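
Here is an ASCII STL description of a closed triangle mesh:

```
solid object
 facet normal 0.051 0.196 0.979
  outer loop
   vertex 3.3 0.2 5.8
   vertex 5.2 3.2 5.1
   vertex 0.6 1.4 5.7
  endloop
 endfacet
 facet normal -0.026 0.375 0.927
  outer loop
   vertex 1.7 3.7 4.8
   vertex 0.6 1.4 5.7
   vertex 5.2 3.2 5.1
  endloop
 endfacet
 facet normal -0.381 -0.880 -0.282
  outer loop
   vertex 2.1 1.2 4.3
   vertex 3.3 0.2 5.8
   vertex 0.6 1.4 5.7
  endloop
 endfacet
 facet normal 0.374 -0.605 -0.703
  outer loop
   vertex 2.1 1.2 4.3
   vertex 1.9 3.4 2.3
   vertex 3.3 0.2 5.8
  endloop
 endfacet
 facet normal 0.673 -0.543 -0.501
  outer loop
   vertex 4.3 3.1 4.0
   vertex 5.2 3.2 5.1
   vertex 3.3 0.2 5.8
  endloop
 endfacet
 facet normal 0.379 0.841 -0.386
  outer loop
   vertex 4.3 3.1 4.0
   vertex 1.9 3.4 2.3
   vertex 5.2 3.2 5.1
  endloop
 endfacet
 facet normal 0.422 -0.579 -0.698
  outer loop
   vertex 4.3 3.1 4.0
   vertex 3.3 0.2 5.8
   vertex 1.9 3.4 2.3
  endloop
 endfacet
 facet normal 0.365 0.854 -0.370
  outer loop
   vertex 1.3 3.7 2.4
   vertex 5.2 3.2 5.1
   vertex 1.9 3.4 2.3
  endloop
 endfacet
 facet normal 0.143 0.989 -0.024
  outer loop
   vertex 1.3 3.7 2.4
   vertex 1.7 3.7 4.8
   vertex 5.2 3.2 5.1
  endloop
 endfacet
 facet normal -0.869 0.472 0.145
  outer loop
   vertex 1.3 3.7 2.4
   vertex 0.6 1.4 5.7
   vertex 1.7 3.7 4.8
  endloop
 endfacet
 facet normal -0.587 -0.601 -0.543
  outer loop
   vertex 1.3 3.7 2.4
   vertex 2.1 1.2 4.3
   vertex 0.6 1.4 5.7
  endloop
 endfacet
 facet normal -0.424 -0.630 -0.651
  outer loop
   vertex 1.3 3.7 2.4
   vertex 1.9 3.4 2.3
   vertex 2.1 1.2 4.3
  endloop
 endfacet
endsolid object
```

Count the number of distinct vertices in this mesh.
8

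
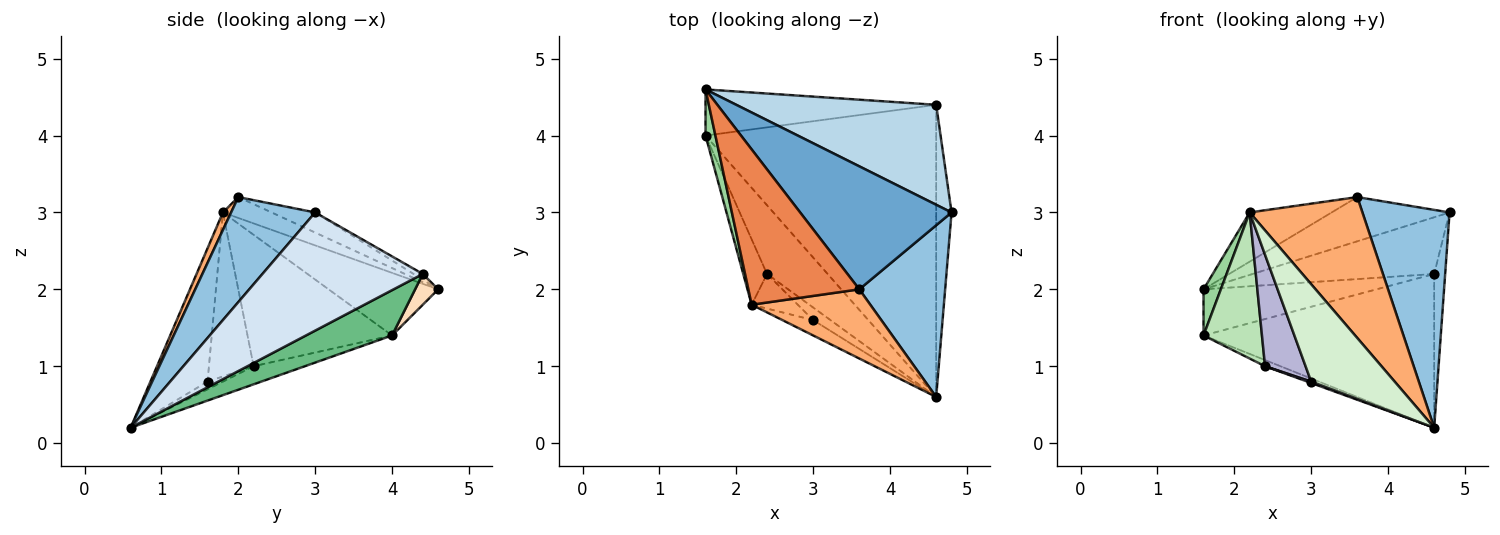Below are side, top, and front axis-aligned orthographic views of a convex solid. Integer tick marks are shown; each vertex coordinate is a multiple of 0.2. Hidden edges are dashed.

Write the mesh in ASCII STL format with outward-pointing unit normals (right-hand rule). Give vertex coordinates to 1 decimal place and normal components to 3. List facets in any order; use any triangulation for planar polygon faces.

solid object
 facet normal -0.124 0.336 0.934
  outer loop
   vertex 3.6 2.0 3.2
   vertex 4.8 3.0 3.0
   vertex 1.6 4.6 2.0
  endloop
 endfacet
 facet normal 0.604 -0.626 0.493
  outer loop
   vertex 3.6 2.0 3.2
   vertex 4.6 0.6 0.2
   vertex 4.8 3.0 3.0
  endloop
 endfacet
 facet normal -0.025 0.493 0.870
  outer loop
   vertex 4.6 4.4 2.2
   vertex 1.6 4.6 2.0
   vertex 4.8 3.0 3.0
  endloop
 endfacet
 facet normal 0.989 0.068 -0.129
  outer loop
   vertex 4.6 4.4 2.2
   vertex 4.8 3.0 3.0
   vertex 4.6 0.6 0.2
  endloop
 endfacet
 facet normal -0.177 0.297 0.938
  outer loop
   vertex 2.2 1.8 3.0
   vertex 3.6 2.0 3.2
   vertex 1.6 4.6 2.0
  endloop
 endfacet
 facet normal 0.065 -0.896 0.440
  outer loop
   vertex 2.2 1.8 3.0
   vertex 4.6 0.6 0.2
   vertex 3.6 2.0 3.2
  endloop
 endfacet
 facet normal -0.285 0.085 -0.955
  outer loop
   vertex 1.6 4.0 1.4
   vertex 4.6 0.6 0.2
   vertex 2.4 2.2 1.0
  endloop
 endfacet
 facet normal 0.094 0.704 -0.704
  outer loop
   vertex 1.6 4.0 1.4
   vertex 1.6 4.6 2.0
   vertex 4.6 4.4 2.2
  endloop
 endfacet
 facet normal 0.171 0.459 -0.872
  outer loop
   vertex 1.6 4.0 1.4
   vertex 4.6 4.4 2.2
   vertex 4.6 0.6 0.2
  endloop
 endfacet
 facet normal -0.976 -0.154 0.154
  outer loop
   vertex 1.6 4.0 1.4
   vertex 2.2 1.8 3.0
   vertex 1.6 4.6 2.0
  endloop
 endfacet
 facet normal -0.914 -0.370 -0.165
  outer loop
   vertex 1.6 4.0 1.4
   vertex 2.4 2.2 1.0
   vertex 2.2 1.8 3.0
  endloop
 endfacet
 facet normal -0.560 -0.818 -0.129
  outer loop
   vertex 3.0 1.6 0.8
   vertex 4.6 0.6 0.2
   vertex 2.2 1.8 3.0
  endloop
 endfacet
 facet normal -0.404 -0.101 -0.909
  outer loop
   vertex 3.0 1.6 0.8
   vertex 2.4 2.2 1.0
   vertex 4.6 0.6 0.2
  endloop
 endfacet
 facet normal -0.725 -0.657 -0.204
  outer loop
   vertex 3.0 1.6 0.8
   vertex 2.2 1.8 3.0
   vertex 2.4 2.2 1.0
  endloop
 endfacet
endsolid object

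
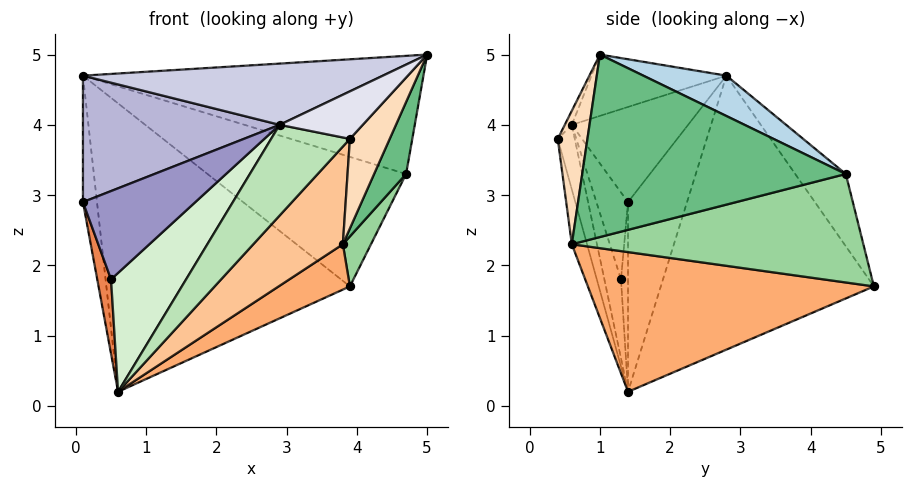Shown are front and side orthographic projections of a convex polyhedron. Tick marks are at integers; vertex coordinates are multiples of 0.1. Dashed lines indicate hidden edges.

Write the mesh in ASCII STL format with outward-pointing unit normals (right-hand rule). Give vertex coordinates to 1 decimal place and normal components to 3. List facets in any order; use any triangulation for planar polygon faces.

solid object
 facet normal -0.957 0.228 -0.177
  outer loop
   vertex 0.1 2.8 4.7
   vertex 0.6 1.4 0.2
   vertex 0.1 1.4 2.9
  endloop
 endfacet
 facet normal -0.629 0.719 -0.294
  outer loop
   vertex 0.1 2.8 4.7
   vertex 3.9 4.9 1.7
   vertex 0.6 1.4 0.2
  endloop
 endfacet
 facet normal 0.108 0.442 0.891
  outer loop
   vertex 4.7 4.5 3.3
   vertex 0.1 2.8 4.7
   vertex 5.0 1.0 5.0
  endloop
 endfacet
 facet normal -0.232 0.910 0.343
  outer loop
   vertex 4.7 4.5 3.3
   vertex 3.9 4.9 1.7
   vertex 0.1 2.8 4.7
  endloop
 endfacet
 facet normal -0.452 -0.888 -0.084
  outer loop
   vertex 0.5 1.3 1.8
   vertex 0.1 1.4 2.9
   vertex 0.6 1.4 0.2
  endloop
 endfacet
 facet normal 0.521 -0.130 -0.844
  outer loop
   vertex 3.8 0.6 2.3
   vertex 0.6 1.4 0.2
   vertex 3.9 4.9 1.7
  endloop
 endfacet
 facet normal -0.166 -0.979 -0.119
  outer loop
   vertex 3.8 0.6 2.3
   vertex 3.9 0.4 3.8
   vertex 0.6 1.4 0.2
  endloop
 endfacet
 facet normal 0.591 -0.793 -0.145
  outer loop
   vertex 3.8 0.6 2.3
   vertex 5.0 1.0 5.0
   vertex 3.9 0.4 3.8
  endloop
 endfacet
 facet normal 0.914 -0.111 -0.390
  outer loop
   vertex 3.8 0.6 2.3
   vertex 4.7 4.5 3.3
   vertex 5.0 1.0 5.0
  endloop
 endfacet
 facet normal 0.883 -0.085 -0.463
  outer loop
   vertex 3.8 0.6 2.3
   vertex 3.9 4.9 1.7
   vertex 4.7 4.5 3.3
  endloop
 endfacet
 facet normal -0.210 -0.975 -0.078
  outer loop
   vertex 2.9 0.6 4.0
   vertex 0.6 1.4 0.2
   vertex 3.9 0.4 3.8
  endloop
 endfacet
 facet normal -0.216 -0.974 -0.074
  outer loop
   vertex 2.9 0.6 4.0
   vertex 0.5 1.3 1.8
   vertex 0.6 1.4 0.2
  endloop
 endfacet
 facet normal -0.271 -0.963 -0.011
  outer loop
   vertex 2.9 0.6 4.0
   vertex 0.1 1.4 2.9
   vertex 0.5 1.3 1.8
  endloop
 endfacet
 facet normal -0.423 -0.715 0.556
  outer loop
   vertex 2.9 0.6 4.0
   vertex 0.1 2.8 4.7
   vertex 0.1 1.4 2.9
  endloop
 endfacet
 facet normal -0.259 -0.576 0.775
  outer loop
   vertex 2.9 0.6 4.0
   vertex 5.0 1.0 5.0
   vertex 0.1 2.8 4.7
  endloop
 endfacet
 facet normal -0.073 -0.864 0.499
  outer loop
   vertex 2.9 0.6 4.0
   vertex 3.9 0.4 3.8
   vertex 5.0 1.0 5.0
  endloop
 endfacet
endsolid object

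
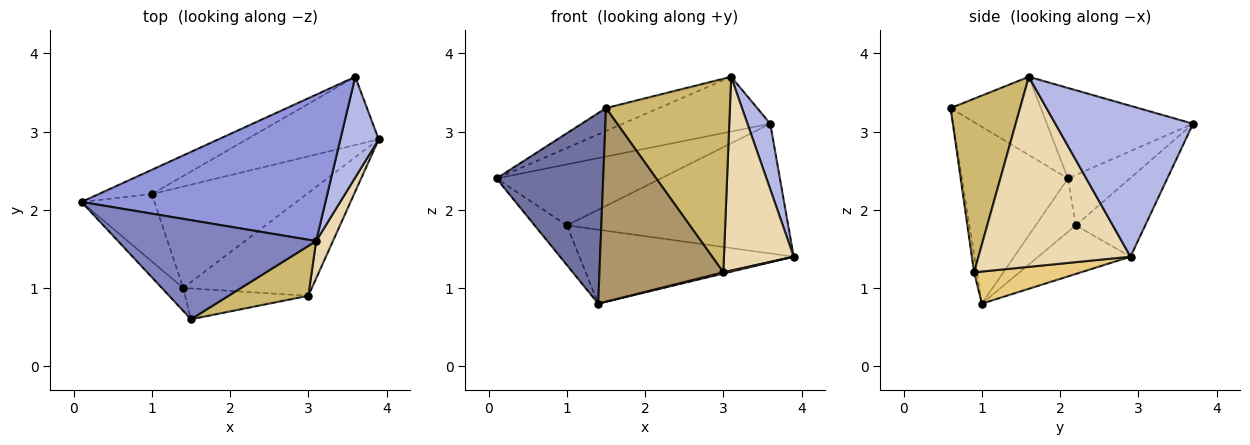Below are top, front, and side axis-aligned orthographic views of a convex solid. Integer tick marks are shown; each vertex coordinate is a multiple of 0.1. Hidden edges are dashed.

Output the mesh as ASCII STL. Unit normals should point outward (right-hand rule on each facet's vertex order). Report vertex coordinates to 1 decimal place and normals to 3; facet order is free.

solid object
 facet normal -0.702 -0.707 -0.085
  outer loop
   vertex 1.4 1.0 0.8
   vertex 1.5 0.6 3.3
   vertex 0.1 2.1 2.4
  endloop
 endfacet
 facet normal -0.359 0.211 0.909
  outer loop
   vertex 3.1 1.6 3.7
   vertex 0.1 2.1 2.4
   vertex 1.5 0.6 3.3
  endloop
 endfacet
 facet normal -0.328 0.331 0.885
  outer loop
   vertex 3.1 1.6 3.7
   vertex 3.6 3.7 3.1
   vertex 0.1 2.1 2.4
  endloop
 endfacet
 facet normal 0.957 -0.158 0.243
  outer loop
   vertex 3.1 1.6 3.7
   vertex 3.9 2.9 1.4
   vertex 3.6 3.7 3.1
  endloop
 endfacet
 facet normal -0.534 0.429 -0.729
  outer loop
   vertex 1.0 2.2 1.8
   vertex 1.4 1.0 0.8
   vertex 0.1 2.1 2.4
  endloop
 endfacet
 facet normal -0.246 0.571 -0.783
  outer loop
   vertex 1.0 2.2 1.8
   vertex 3.9 2.9 1.4
   vertex 1.4 1.0 0.8
  endloop
 endfacet
 facet normal -0.331 0.876 -0.350
  outer loop
   vertex 1.0 2.2 1.8
   vertex 0.1 2.1 2.4
   vertex 3.6 3.7 3.1
  endloop
 endfacet
 facet normal -0.268 0.853 -0.449
  outer loop
   vertex 1.0 2.2 1.8
   vertex 3.6 3.7 3.1
   vertex 3.9 2.9 1.4
  endloop
 endfacet
 facet normal -0.022 -0.987 -0.157
  outer loop
   vertex 3.0 0.9 1.2
   vertex 1.5 0.6 3.3
   vertex 1.4 1.0 0.8
  endloop
 endfacet
 facet normal 0.477 -0.851 0.219
  outer loop
   vertex 3.0 0.9 1.2
   vertex 3.1 1.6 3.7
   vertex 1.5 0.6 3.3
  endloop
 endfacet
 facet normal 0.242 -0.012 -0.970
  outer loop
   vertex 3.0 0.9 1.2
   vertex 1.4 1.0 0.8
   vertex 3.9 2.9 1.4
  endloop
 endfacet
 facet normal 0.906 -0.416 0.080
  outer loop
   vertex 3.0 0.9 1.2
   vertex 3.9 2.9 1.4
   vertex 3.1 1.6 3.7
  endloop
 endfacet
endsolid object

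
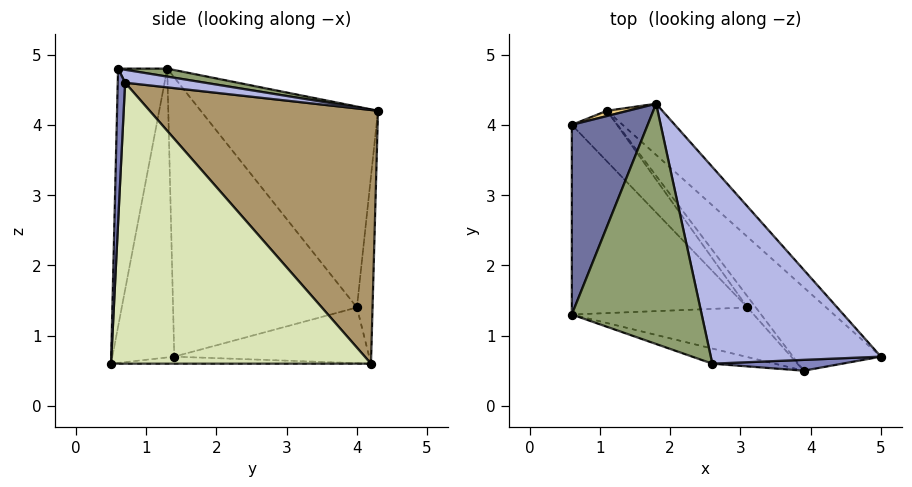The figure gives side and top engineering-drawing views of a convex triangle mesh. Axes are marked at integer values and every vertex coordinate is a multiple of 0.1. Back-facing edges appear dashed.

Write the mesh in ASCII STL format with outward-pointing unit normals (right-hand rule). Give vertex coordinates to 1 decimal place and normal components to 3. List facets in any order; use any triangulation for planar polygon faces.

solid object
 facet normal -0.855 0.406 0.323
  outer loop
   vertex 1.8 4.3 4.2
   vertex 0.6 4.0 1.4
   vertex 0.6 1.3 4.8
  endloop
 endfacet
 facet normal 0.045 -0.998 0.038
  outer loop
   vertex 2.6 0.6 4.8
   vertex 3.9 0.5 0.6
   vertex 5.0 0.7 4.6
  endloop
 endfacet
 facet normal -0.329 -0.941 -0.080
  outer loop
   vertex 2.6 0.6 4.8
   vertex 0.6 1.3 4.8
   vertex 3.9 0.5 0.6
  endloop
 endfacet
 facet normal 0.075 0.175 0.982
  outer loop
   vertex 2.6 0.6 4.8
   vertex 5.0 0.7 4.6
   vertex 1.8 4.3 4.2
  endloop
 endfacet
 facet normal 0.060 0.172 0.983
  outer loop
   vertex 2.6 0.6 4.8
   vertex 1.8 4.3 4.2
   vertex 0.6 1.3 4.8
  endloop
 endfacet
 facet normal -0.703 -0.557 -0.442
  outer loop
   vertex 3.1 1.4 0.7
   vertex 0.6 1.3 4.8
   vertex 0.6 4.0 1.4
  endloop
 endfacet
 facet normal -0.696 -0.570 -0.438
  outer loop
   vertex 3.1 1.4 0.7
   vertex 3.9 0.5 0.6
   vertex 0.6 1.3 4.8
  endloop
 endfacet
 facet normal 0.774 0.585 -0.242
  outer loop
   vertex 1.1 4.2 0.6
   vertex 5.0 0.7 4.6
   vertex 3.9 0.5 0.6
  endloop
 endfacet
 facet normal 0.746 0.645 -0.163
  outer loop
   vertex 1.1 4.2 0.6
   vertex 1.8 4.3 4.2
   vertex 5.0 0.7 4.6
  endloop
 endfacet
 facet normal -0.579 -0.438 -0.688
  outer loop
   vertex 1.1 4.2 0.6
   vertex 3.9 0.5 0.6
   vertex 3.1 1.4 0.7
  endloop
 endfacet
 facet normal -0.321 0.946 0.036
  outer loop
   vertex 1.1 4.2 0.6
   vertex 0.6 4.0 1.4
   vertex 1.8 4.3 4.2
  endloop
 endfacet
 facet normal -0.673 -0.500 -0.545
  outer loop
   vertex 1.1 4.2 0.6
   vertex 3.1 1.4 0.7
   vertex 0.6 4.0 1.4
  endloop
 endfacet
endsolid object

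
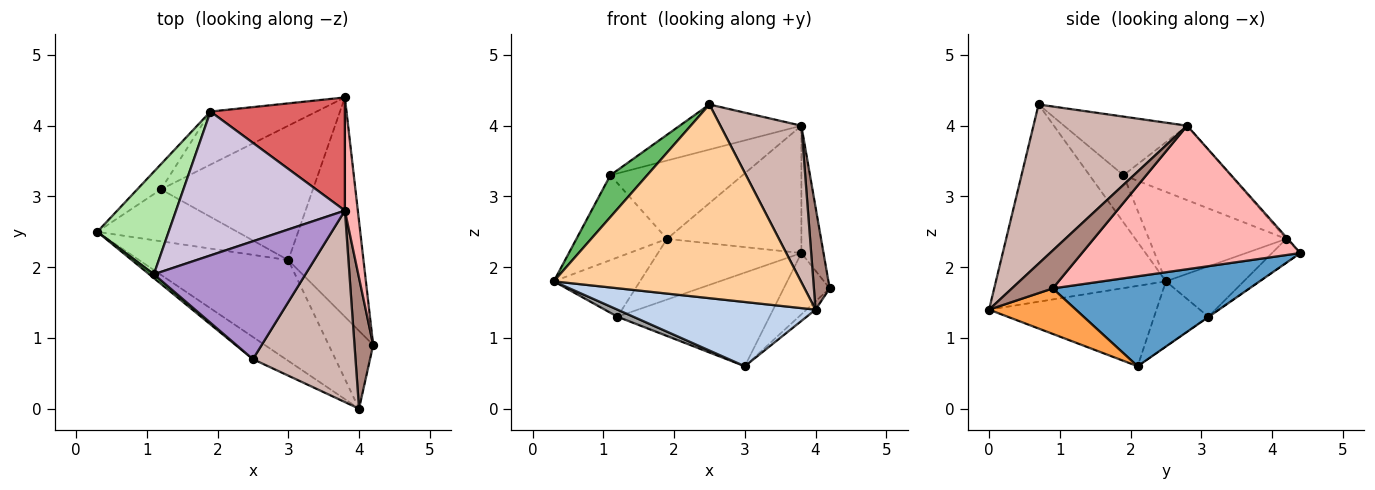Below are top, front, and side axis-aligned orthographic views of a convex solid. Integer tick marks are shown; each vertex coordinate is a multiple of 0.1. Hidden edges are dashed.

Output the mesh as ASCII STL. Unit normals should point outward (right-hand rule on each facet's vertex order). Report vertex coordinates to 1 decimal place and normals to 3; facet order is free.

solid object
 facet normal 0.755 0.176 -0.631
  outer loop
   vertex 3.0 2.1 0.6
   vertex 3.8 4.4 2.2
   vertex 4.2 0.9 1.7
  endloop
 endfacet
 facet normal -0.414 -0.489 -0.768
  outer loop
   vertex 4.0 0.0 1.4
   vertex 0.3 2.5 1.8
   vertex 3.0 2.1 0.6
  endloop
 endfacet
 facet normal 0.713 0.074 -0.697
  outer loop
   vertex 4.0 0.0 1.4
   vertex 3.0 2.1 0.6
   vertex 4.2 0.9 1.7
  endloop
 endfacet
 facet normal -0.564 -0.820 -0.094
  outer loop
   vertex 4.0 0.0 1.4
   vertex 2.5 0.7 4.3
   vertex 0.3 2.5 1.8
  endloop
 endfacet
 facet normal -0.677 -0.733 0.068
  outer loop
   vertex 1.1 1.9 3.3
   vertex 0.3 2.5 1.8
   vertex 2.5 0.7 4.3
  endloop
 endfacet
 facet normal -0.695 0.458 0.554
  outer loop
   vertex 1.1 1.9 3.3
   vertex 1.9 4.2 2.4
   vertex 0.3 2.5 1.8
  endloop
 endfacet
 facet normal -0.009 0.747 0.664
  outer loop
   vertex 3.8 2.8 4.0
   vertex 3.8 4.4 2.2
   vertex 1.9 4.2 2.4
  endloop
 endfacet
 facet normal 0.991 0.100 0.089
  outer loop
   vertex 3.8 2.8 4.0
   vertex 4.2 0.9 1.7
   vertex 3.8 4.4 2.2
  endloop
 endfacet
 facet normal -0.340 0.336 0.879
  outer loop
   vertex 3.8 2.8 4.0
   vertex 1.1 1.9 3.3
   vertex 2.5 0.7 4.3
  endloop
 endfacet
 facet normal -0.361 0.446 0.819
  outer loop
   vertex 3.8 2.8 4.0
   vertex 1.9 4.2 2.4
   vertex 1.1 1.9 3.3
  endloop
 endfacet
 facet normal 0.847 -0.328 0.418
  outer loop
   vertex 3.8 2.8 4.0
   vertex 4.0 0.0 1.4
   vertex 4.2 0.9 1.7
  endloop
 endfacet
 facet normal 0.769 -0.405 0.495
  outer loop
   vertex 3.8 2.8 4.0
   vertex 2.5 0.7 4.3
   vertex 4.0 0.0 1.4
  endloop
 endfacet
 facet normal -0.002 0.571 -0.821
  outer loop
   vertex 1.2 3.1 1.3
   vertex 3.8 4.4 2.2
   vertex 3.0 2.1 0.6
  endloop
 endfacet
 facet normal -0.147 0.745 -0.651
  outer loop
   vertex 1.2 3.1 1.3
   vertex 1.9 4.2 2.4
   vertex 3.8 4.4 2.2
  endloop
 endfacet
 facet normal -0.418 -0.123 -0.900
  outer loop
   vertex 1.2 3.1 1.3
   vertex 3.0 2.1 0.6
   vertex 0.3 2.5 1.8
  endloop
 endfacet
 facet normal -0.639 0.708 -0.301
  outer loop
   vertex 1.2 3.1 1.3
   vertex 0.3 2.5 1.8
   vertex 1.9 4.2 2.4
  endloop
 endfacet
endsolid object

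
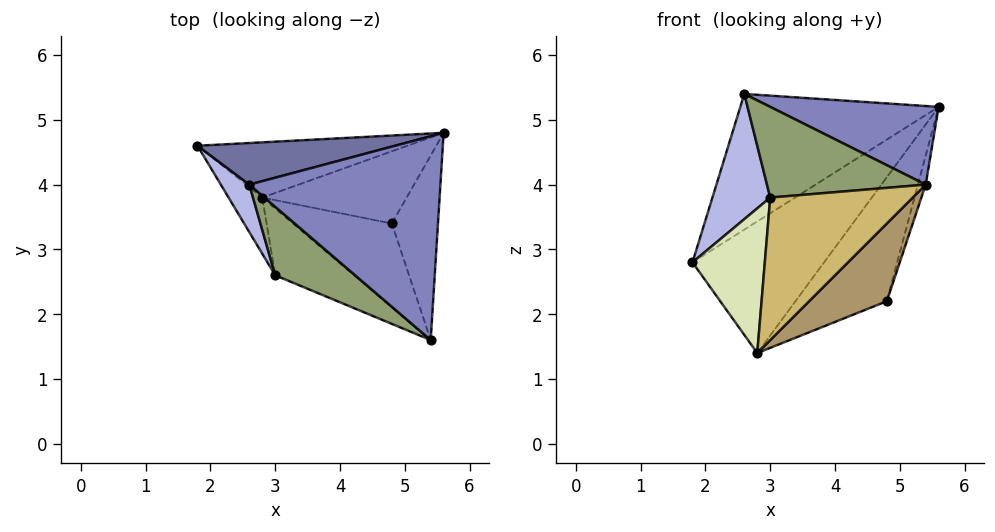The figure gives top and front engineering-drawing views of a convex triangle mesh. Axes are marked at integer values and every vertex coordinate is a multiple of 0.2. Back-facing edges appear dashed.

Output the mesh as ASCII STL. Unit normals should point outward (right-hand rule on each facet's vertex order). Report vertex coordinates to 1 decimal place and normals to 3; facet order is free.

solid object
 facet normal -0.229 0.931 0.285
  outer loop
   vertex 2.6 4.0 5.4
   vertex 5.6 4.8 5.2
   vertex 1.8 4.6 2.8
  endloop
 endfacet
 facet normal 0.156 -0.355 0.922
  outer loop
   vertex 2.6 4.0 5.4
   vertex 5.4 1.6 4.0
   vertex 5.6 4.8 5.2
  endloop
 endfacet
 facet normal 0.960 0.044 -0.276
  outer loop
   vertex 4.8 3.4 2.2
   vertex 5.6 4.8 5.2
   vertex 5.4 1.6 4.0
  endloop
 endfacet
 facet normal -0.880 -0.444 0.168
  outer loop
   vertex 3.0 2.6 3.8
   vertex 2.6 4.0 5.4
   vertex 1.8 4.6 2.8
  endloop
 endfacet
 facet normal -0.357 -0.745 0.563
  outer loop
   vertex 3.0 2.6 3.8
   vertex 5.4 1.6 4.0
   vertex 2.6 4.0 5.4
  endloop
 endfacet
 facet normal 0.192 0.905 -0.380
  outer loop
   vertex 2.8 3.8 1.4
   vertex 1.8 4.6 2.8
   vertex 5.6 4.8 5.2
  endloop
 endfacet
 facet normal 0.350 0.809 -0.471
  outer loop
   vertex 2.8 3.8 1.4
   vertex 5.6 4.8 5.2
   vertex 4.8 3.4 2.2
  endloop
 endfacet
 facet normal -0.781 -0.582 -0.226
  outer loop
   vertex 2.8 3.8 1.4
   vertex 3.0 2.6 3.8
   vertex 1.8 4.6 2.8
  endloop
 endfacet
 facet normal 0.155 -0.672 -0.724
  outer loop
   vertex 2.8 3.8 1.4
   vertex 4.8 3.4 2.2
   vertex 5.4 1.6 4.0
  endloop
 endfacet
 facet normal -0.324 -0.857 -0.401
  outer loop
   vertex 2.8 3.8 1.4
   vertex 5.4 1.6 4.0
   vertex 3.0 2.6 3.8
  endloop
 endfacet
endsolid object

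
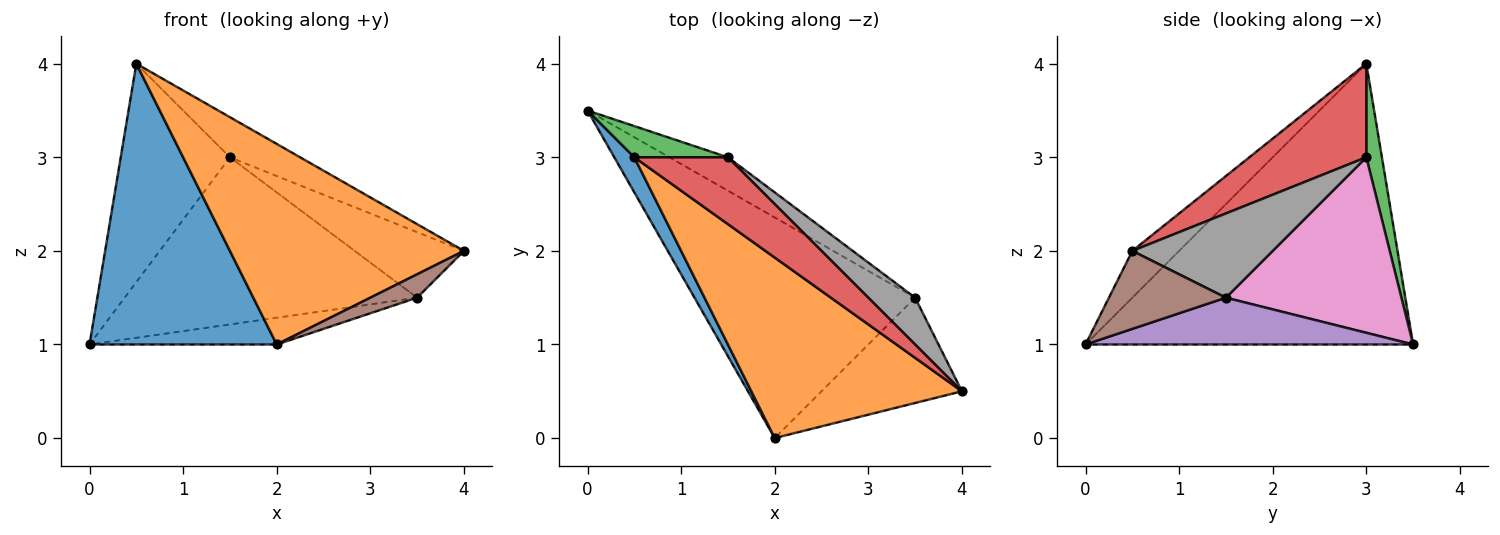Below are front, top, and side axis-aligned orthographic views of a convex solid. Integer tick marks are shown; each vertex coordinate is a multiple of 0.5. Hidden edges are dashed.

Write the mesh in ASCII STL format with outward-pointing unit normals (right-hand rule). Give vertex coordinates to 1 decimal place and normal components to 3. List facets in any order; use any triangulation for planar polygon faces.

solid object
 facet normal -0.867 -0.495 0.062
  outer loop
   vertex 0.5 3.0 4.0
   vertex 0.0 3.5 1.0
   vertex 2.0 0.0 1.0
  endloop
 endfacet
 facet normal -0.147 -0.735 0.662
  outer loop
   vertex 0.5 3.0 4.0
   vertex 2.0 0.0 1.0
   vertex 4.0 0.5 2.0
  endloop
 endfacet
 facet normal 0.140 0.980 0.140
  outer loop
   vertex 1.5 3.0 3.0
   vertex 0.0 3.5 1.0
   vertex 0.5 3.0 4.0
  endloop
 endfacet
 facet normal 0.651 0.391 0.651
  outer loop
   vertex 1.5 3.0 3.0
   vertex 0.5 3.0 4.0
   vertex 4.0 0.5 2.0
  endloop
 endfacet
 facet normal 0.206 0.118 -0.971
  outer loop
   vertex 3.5 1.5 1.5
   vertex 2.0 0.0 1.0
   vertex 0.0 3.5 1.0
  endloop
 endfacet
 facet normal 0.477 -0.191 -0.858
  outer loop
   vertex 3.5 1.5 1.5
   vertex 4.0 0.5 2.0
   vertex 2.0 0.0 1.0
  endloop
 endfacet
 facet normal 0.507 0.845 -0.169
  outer loop
   vertex 3.5 1.5 1.5
   vertex 0.0 3.5 1.0
   vertex 1.5 3.0 3.0
  endloop
 endfacet
 facet normal 0.723 0.562 0.402
  outer loop
   vertex 3.5 1.5 1.5
   vertex 1.5 3.0 3.0
   vertex 4.0 0.5 2.0
  endloop
 endfacet
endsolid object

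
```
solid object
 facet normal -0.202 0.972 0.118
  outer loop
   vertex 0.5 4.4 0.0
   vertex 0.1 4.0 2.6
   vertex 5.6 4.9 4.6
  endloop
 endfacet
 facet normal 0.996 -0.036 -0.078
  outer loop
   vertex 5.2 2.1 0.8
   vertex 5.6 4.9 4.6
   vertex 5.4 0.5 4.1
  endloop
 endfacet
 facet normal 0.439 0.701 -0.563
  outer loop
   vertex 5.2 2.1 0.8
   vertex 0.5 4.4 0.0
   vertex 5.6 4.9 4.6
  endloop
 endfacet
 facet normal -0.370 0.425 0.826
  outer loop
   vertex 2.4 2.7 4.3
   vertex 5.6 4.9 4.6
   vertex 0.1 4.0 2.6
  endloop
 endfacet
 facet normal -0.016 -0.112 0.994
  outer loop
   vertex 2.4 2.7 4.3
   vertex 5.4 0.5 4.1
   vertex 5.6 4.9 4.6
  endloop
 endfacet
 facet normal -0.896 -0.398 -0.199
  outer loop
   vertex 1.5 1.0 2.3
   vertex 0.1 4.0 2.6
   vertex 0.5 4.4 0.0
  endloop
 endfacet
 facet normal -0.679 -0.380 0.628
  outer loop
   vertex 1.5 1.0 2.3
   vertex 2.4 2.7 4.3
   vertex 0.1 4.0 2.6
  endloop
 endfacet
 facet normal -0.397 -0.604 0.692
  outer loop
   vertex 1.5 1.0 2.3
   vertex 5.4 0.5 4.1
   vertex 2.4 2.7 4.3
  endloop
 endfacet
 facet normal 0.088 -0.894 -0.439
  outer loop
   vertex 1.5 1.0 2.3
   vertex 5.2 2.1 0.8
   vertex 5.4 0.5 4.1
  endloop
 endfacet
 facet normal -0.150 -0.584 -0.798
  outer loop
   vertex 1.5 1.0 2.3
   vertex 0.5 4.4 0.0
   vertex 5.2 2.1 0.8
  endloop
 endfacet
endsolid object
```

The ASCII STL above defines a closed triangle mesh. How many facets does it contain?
10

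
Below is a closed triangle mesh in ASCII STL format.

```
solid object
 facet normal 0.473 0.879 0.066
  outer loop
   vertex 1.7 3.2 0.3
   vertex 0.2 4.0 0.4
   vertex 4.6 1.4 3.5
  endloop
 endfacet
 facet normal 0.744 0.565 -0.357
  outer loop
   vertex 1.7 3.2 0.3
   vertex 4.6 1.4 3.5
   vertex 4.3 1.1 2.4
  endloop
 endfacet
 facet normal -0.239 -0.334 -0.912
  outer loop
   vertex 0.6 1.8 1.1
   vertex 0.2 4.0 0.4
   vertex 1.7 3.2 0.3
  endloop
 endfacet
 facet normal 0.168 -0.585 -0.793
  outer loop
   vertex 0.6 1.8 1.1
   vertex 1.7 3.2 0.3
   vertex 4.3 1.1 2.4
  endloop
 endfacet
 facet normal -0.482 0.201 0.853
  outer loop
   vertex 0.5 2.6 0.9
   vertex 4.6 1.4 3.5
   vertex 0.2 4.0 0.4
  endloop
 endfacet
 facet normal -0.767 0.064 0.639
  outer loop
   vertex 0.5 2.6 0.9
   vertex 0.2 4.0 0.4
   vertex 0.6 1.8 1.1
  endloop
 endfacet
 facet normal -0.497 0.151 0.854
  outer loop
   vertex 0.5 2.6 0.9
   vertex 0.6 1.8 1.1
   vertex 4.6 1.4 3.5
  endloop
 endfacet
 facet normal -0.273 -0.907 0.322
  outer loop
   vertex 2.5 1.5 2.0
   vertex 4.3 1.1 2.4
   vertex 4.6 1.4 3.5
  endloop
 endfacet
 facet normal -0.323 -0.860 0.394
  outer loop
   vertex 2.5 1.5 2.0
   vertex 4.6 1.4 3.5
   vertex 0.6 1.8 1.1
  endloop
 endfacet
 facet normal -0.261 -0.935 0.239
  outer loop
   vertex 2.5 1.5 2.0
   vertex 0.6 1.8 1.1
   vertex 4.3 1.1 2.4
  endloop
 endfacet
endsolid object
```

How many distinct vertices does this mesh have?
7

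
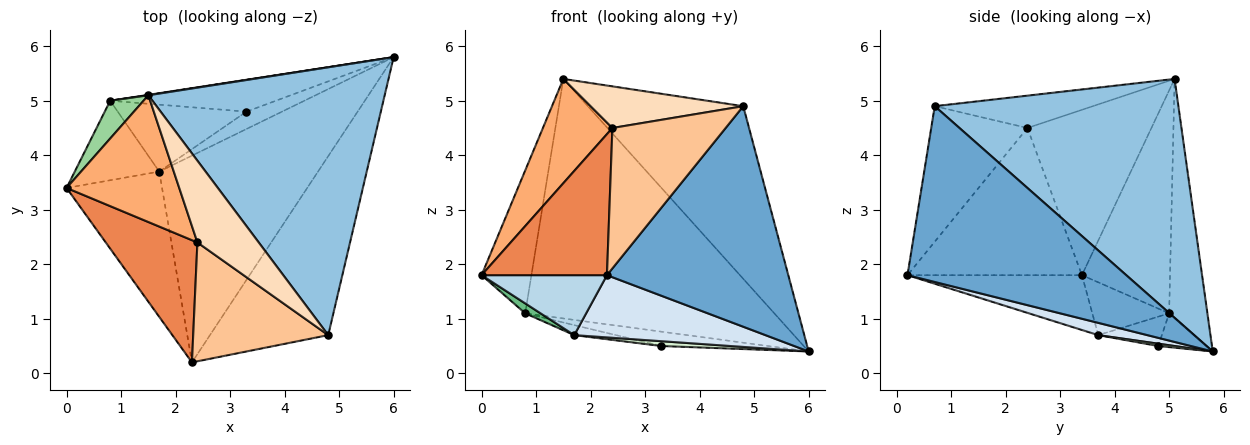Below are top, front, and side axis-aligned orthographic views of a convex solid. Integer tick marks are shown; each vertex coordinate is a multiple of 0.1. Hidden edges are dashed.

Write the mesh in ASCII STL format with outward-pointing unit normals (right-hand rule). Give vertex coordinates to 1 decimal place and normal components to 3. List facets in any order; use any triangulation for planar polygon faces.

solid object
 facet normal 0.684 -0.567 -0.460
  outer loop
   vertex 4.8 0.7 4.9
   vertex 2.3 0.2 1.8
   vertex 6.0 5.8 0.4
  endloop
 endfacet
 facet normal 0.648 0.413 0.641
  outer loop
   vertex 4.8 0.7 4.9
   vertex 6.0 5.8 0.4
   vertex 1.5 5.1 5.4
  endloop
 endfacet
 facet normal -0.469 -0.337 -0.816
  outer loop
   vertex 1.7 3.7 0.7
   vertex 2.3 0.2 1.8
   vertex 0.0 3.4 1.8
  endloop
 endfacet
 facet normal 0.074 -0.287 -0.955
  outer loop
   vertex 1.7 3.7 0.7
   vertex 6.0 5.8 0.4
   vertex 2.3 0.2 1.8
  endloop
 endfacet
 facet normal -0.725 -0.521 0.451
  outer loop
   vertex 2.4 2.4 4.5
   vertex 0.0 3.4 1.8
   vertex 2.3 0.2 1.8
  endloop
 endfacet
 facet normal -0.750 -0.420 0.511
  outer loop
   vertex 2.4 2.4 4.5
   vertex 1.5 5.1 5.4
   vertex 0.0 3.4 1.8
  endloop
 endfacet
 facet normal -0.544 -0.640 0.542
  outer loop
   vertex 2.4 2.4 4.5
   vertex 2.3 0.2 1.8
   vertex 4.8 0.7 4.9
  endloop
 endfacet
 facet normal -0.425 -0.411 0.807
  outer loop
   vertex 2.4 2.4 4.5
   vertex 4.8 0.7 4.9
   vertex 1.5 5.1 5.4
  endloop
 endfacet
 facet normal -0.527 -0.105 -0.843
  outer loop
   vertex 0.8 5.0 1.1
   vertex 1.7 3.7 0.7
   vertex 0.0 3.4 1.8
  endloop
 endfacet
 facet normal -0.863 0.488 0.129
  outer loop
   vertex 0.8 5.0 1.1
   vertex 0.0 3.4 1.8
   vertex 1.5 5.1 5.4
  endloop
 endfacet
 facet normal -0.152 0.988 0.002
  outer loop
   vertex 0.8 5.0 1.1
   vertex 1.5 5.1 5.4
   vertex 6.0 5.8 0.4
  endloop
 endfacet
 facet normal 0.063 -0.267 -0.962
  outer loop
   vertex 3.3 4.8 0.5
   vertex 6.0 5.8 0.4
   vertex 1.7 3.7 0.7
  endloop
 endfacet
 facet normal -0.183 0.404 -0.896
  outer loop
   vertex 3.3 4.8 0.5
   vertex 0.8 5.0 1.1
   vertex 6.0 5.8 0.4
  endloop
 endfacet
 facet normal -0.220 0.145 -0.965
  outer loop
   vertex 3.3 4.8 0.5
   vertex 1.7 3.7 0.7
   vertex 0.8 5.0 1.1
  endloop
 endfacet
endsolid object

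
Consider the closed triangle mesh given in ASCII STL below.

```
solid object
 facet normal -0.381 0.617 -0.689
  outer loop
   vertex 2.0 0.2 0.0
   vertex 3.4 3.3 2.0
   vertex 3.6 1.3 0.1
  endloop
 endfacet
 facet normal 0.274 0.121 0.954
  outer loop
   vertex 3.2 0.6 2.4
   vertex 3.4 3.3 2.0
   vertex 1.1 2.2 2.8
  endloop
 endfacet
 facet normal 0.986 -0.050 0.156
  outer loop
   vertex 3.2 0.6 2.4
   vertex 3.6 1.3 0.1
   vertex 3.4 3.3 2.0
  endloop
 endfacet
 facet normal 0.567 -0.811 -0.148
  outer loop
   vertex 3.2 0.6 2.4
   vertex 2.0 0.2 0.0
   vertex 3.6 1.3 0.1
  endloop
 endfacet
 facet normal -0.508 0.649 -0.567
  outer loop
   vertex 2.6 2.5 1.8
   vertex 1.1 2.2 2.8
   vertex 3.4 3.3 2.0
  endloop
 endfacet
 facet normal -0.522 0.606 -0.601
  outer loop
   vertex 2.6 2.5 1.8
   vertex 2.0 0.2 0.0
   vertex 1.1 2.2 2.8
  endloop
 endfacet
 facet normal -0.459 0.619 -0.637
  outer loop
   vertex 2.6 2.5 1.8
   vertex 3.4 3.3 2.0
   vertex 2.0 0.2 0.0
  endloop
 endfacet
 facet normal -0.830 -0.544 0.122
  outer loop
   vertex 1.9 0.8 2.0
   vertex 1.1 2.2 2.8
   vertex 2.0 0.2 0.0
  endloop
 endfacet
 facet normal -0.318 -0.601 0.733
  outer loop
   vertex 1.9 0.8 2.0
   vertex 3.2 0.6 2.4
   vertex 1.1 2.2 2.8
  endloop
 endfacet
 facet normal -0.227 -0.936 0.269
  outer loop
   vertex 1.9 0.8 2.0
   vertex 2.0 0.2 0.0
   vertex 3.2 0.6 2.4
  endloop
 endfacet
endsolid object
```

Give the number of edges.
15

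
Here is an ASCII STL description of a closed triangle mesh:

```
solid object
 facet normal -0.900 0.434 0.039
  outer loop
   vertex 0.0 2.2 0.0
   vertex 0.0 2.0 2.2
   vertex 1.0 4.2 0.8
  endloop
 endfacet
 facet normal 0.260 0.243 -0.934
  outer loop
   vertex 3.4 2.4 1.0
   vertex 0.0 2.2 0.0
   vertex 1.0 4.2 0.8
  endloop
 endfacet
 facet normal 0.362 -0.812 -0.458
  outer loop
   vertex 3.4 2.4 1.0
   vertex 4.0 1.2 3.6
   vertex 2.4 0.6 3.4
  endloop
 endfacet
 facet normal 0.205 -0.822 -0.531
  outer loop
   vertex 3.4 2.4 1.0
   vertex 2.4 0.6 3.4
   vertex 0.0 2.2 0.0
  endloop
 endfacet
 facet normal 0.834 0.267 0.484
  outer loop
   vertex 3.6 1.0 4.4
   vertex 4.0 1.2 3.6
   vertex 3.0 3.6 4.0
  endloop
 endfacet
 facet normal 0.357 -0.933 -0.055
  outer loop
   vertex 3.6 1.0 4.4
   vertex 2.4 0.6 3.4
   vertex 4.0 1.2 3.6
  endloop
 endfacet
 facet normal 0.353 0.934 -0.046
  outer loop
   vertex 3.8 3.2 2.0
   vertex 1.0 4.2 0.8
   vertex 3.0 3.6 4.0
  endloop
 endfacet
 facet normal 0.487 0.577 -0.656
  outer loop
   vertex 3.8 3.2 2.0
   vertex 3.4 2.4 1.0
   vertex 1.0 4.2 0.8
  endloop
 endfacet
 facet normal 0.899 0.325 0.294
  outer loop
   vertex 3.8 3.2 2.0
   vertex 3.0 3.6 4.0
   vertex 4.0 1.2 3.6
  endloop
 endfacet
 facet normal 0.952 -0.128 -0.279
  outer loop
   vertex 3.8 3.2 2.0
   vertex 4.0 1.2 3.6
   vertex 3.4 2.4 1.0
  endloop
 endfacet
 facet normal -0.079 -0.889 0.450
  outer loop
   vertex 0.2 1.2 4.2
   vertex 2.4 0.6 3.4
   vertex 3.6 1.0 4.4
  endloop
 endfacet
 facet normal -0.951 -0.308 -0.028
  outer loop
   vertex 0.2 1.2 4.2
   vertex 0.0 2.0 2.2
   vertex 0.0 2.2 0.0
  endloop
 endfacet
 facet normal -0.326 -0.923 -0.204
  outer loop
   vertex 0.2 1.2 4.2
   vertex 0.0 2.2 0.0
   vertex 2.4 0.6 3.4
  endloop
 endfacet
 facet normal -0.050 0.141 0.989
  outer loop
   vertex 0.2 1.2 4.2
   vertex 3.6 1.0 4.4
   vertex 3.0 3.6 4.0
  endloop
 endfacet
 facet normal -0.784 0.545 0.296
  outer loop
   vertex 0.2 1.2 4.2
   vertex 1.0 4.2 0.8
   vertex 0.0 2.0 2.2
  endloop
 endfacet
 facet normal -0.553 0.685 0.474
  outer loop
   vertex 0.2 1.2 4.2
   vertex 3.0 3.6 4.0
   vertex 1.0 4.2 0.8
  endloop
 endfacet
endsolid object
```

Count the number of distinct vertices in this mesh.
10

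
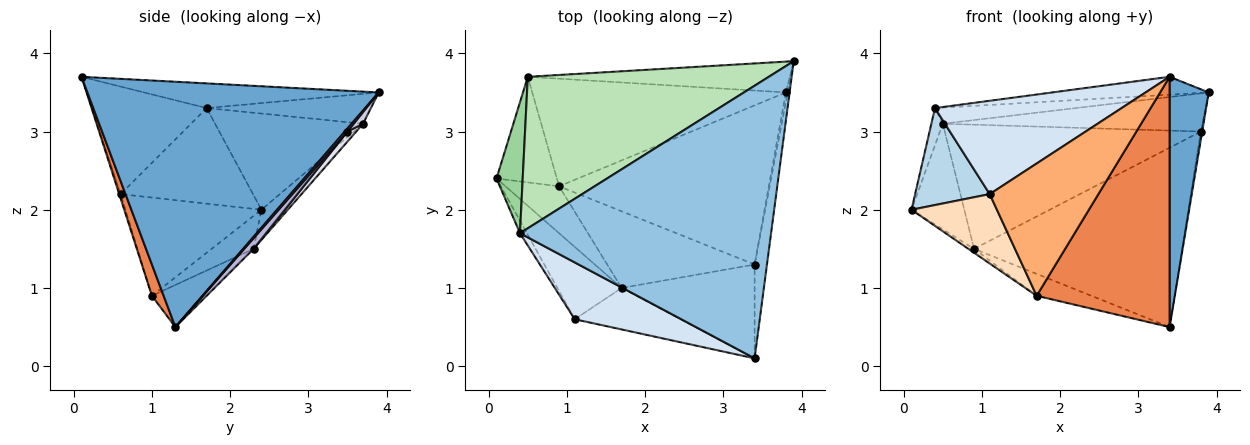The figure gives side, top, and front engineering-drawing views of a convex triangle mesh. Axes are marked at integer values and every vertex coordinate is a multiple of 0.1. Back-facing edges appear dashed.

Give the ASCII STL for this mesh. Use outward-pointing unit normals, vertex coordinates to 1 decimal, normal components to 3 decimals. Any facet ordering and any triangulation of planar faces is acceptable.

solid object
 facet normal 0.990 -0.133 -0.050
  outer loop
   vertex 3.4 1.3 0.5
   vertex 3.9 3.9 3.5
   vertex 3.4 0.1 3.7
  endloop
 endfacet
 facet normal -0.098 0.065 0.993
  outer loop
   vertex 0.4 1.7 3.3
   vertex 3.4 0.1 3.7
   vertex 3.9 3.9 3.5
  endloop
 endfacet
 facet normal -0.869 -0.490 -0.063
  outer loop
   vertex 0.4 1.7 3.3
   vertex 0.1 2.4 2.0
   vertex 1.1 0.6 2.2
  endloop
 endfacet
 facet normal -0.465 -0.756 0.461
  outer loop
   vertex 0.4 1.7 3.3
   vertex 1.1 0.6 2.2
   vertex 3.4 0.1 3.7
  endloop
 endfacet
 facet normal 0.082 -0.933 -0.350
  outer loop
   vertex 1.7 1.0 0.9
   vertex 3.4 1.3 0.5
   vertex 3.4 0.1 3.7
  endloop
 endfacet
 facet normal -0.012 -0.954 -0.299
  outer loop
   vertex 1.7 1.0 0.9
   vertex 3.4 0.1 3.7
   vertex 1.1 0.6 2.2
  endloop
 endfacet
 facet normal -0.265 0.265 -0.927
  outer loop
   vertex 1.7 1.0 0.9
   vertex 0.9 2.3 1.5
   vertex 3.4 1.3 0.5
  endloop
 endfacet
 facet normal -0.741 -0.465 -0.485
  outer loop
   vertex 1.7 1.0 0.9
   vertex 1.1 0.6 2.2
   vertex 0.1 2.4 2.0
  endloop
 endfacet
 facet normal -0.522 0.071 -0.850
  outer loop
   vertex 1.7 1.0 0.9
   vertex 0.1 2.4 2.0
   vertex 0.9 2.3 1.5
  endloop
 endfacet
 facet normal -0.962 0.074 0.262
  outer loop
   vertex 0.5 3.7 3.1
   vertex 0.1 2.4 2.0
   vertex 0.4 1.7 3.3
  endloop
 endfacet
 facet normal -0.122 0.105 0.987
  outer loop
   vertex 0.5 3.7 3.1
   vertex 0.4 1.7 3.3
   vertex 3.9 3.9 3.5
  endloop
 endfacet
 facet normal -0.333 0.667 -0.667
  outer loop
   vertex 0.5 3.7 3.1
   vertex 0.9 2.3 1.5
   vertex 0.1 2.4 2.0
  endloop
 endfacet
 facet normal 0.788 0.394 -0.473
  outer loop
   vertex 3.8 3.5 3.0
   vertex 3.9 3.9 3.5
   vertex 3.4 1.3 0.5
  endloop
 endfacet
 facet normal 0.034 0.748 -0.663
  outer loop
   vertex 3.8 3.5 3.0
   vertex 3.4 1.3 0.5
   vertex 0.9 2.3 1.5
  endloop
 endfacet
 facet normal 0.028 0.778 -0.628
  outer loop
   vertex 3.8 3.5 3.0
   vertex 0.5 3.7 3.1
   vertex 3.9 3.9 3.5
  endloop
 endfacet
 facet normal 0.026 0.756 -0.655
  outer loop
   vertex 3.8 3.5 3.0
   vertex 0.9 2.3 1.5
   vertex 0.5 3.7 3.1
  endloop
 endfacet
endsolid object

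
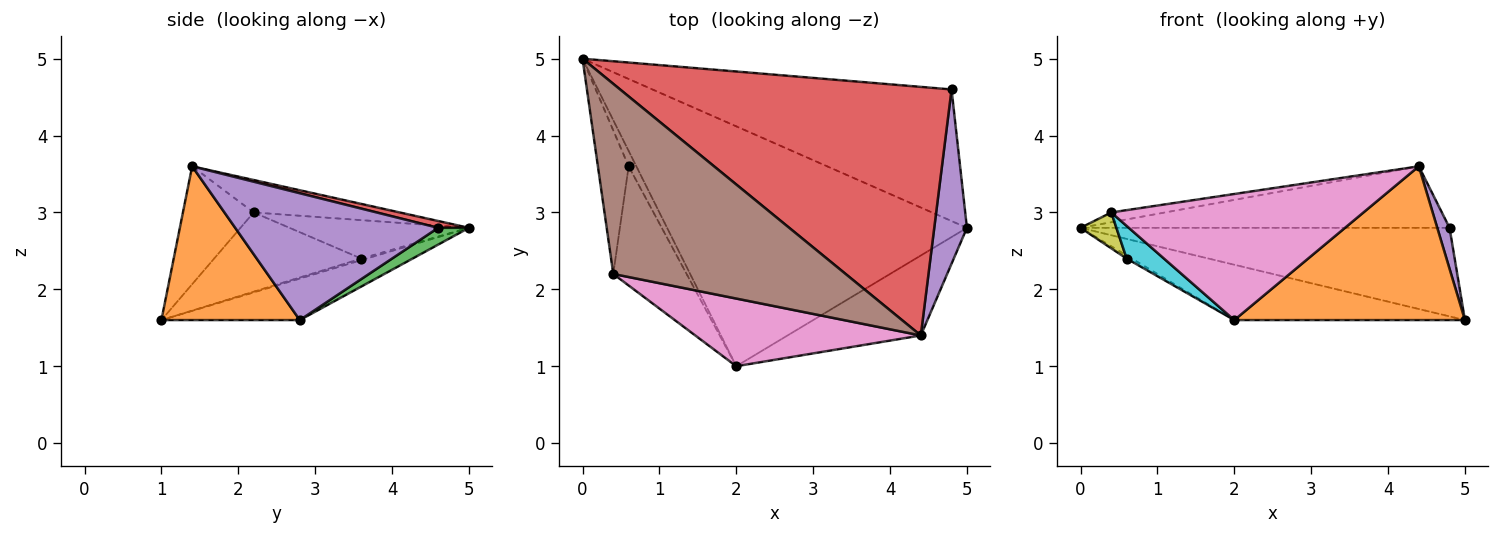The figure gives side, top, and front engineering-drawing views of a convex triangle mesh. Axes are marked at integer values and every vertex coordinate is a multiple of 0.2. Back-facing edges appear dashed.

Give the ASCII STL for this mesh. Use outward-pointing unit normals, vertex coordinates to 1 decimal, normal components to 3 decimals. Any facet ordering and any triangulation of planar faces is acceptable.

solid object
 facet normal -0.134 0.223 -0.966
  outer loop
   vertex 2.0 1.0 1.6
   vertex 0.0 5.0 2.8
   vertex 5.0 2.8 1.6
  endloop
 endfacet
 facet normal 0.470 -0.783 -0.407
  outer loop
   vertex 4.4 1.4 3.6
   vertex 2.0 1.0 1.6
   vertex 5.0 2.8 1.6
  endloop
 endfacet
 facet normal 0.046 0.558 -0.829
  outer loop
   vertex 4.8 4.6 2.8
   vertex 5.0 2.8 1.6
   vertex 0.0 5.0 2.8
  endloop
 endfacet
 facet normal 0.020 0.240 0.971
  outer loop
   vertex 4.8 4.6 2.8
   vertex 0.0 5.0 2.8
   vertex 4.4 1.4 3.6
  endloop
 endfacet
 facet normal 0.967 -0.059 0.249
  outer loop
   vertex 4.8 4.6 2.8
   vertex 4.4 1.4 3.6
   vertex 5.0 2.8 1.6
  endloop
 endfacet
 facet normal -0.138 0.051 0.989
  outer loop
   vertex 0.4 2.2 3.0
   vertex 4.4 1.4 3.6
   vertex 0.0 5.0 2.8
  endloop
 endfacet
 facet normal -0.240 -0.855 0.459
  outer loop
   vertex 0.4 2.2 3.0
   vertex 2.0 1.0 1.6
   vertex 4.4 1.4 3.6
  endloop
 endfacet
 facet normal -0.192 0.192 -0.962
  outer loop
   vertex 0.6 3.6 2.4
   vertex 0.0 5.0 2.8
   vertex 2.0 1.0 1.6
  endloop
 endfacet
 facet normal -0.772 -0.154 -0.617
  outer loop
   vertex 0.6 3.6 2.4
   vertex 0.4 2.2 3.0
   vertex 0.0 5.0 2.8
  endloop
 endfacet
 facet normal -0.722 -0.183 -0.668
  outer loop
   vertex 0.6 3.6 2.4
   vertex 2.0 1.0 1.6
   vertex 0.4 2.2 3.0
  endloop
 endfacet
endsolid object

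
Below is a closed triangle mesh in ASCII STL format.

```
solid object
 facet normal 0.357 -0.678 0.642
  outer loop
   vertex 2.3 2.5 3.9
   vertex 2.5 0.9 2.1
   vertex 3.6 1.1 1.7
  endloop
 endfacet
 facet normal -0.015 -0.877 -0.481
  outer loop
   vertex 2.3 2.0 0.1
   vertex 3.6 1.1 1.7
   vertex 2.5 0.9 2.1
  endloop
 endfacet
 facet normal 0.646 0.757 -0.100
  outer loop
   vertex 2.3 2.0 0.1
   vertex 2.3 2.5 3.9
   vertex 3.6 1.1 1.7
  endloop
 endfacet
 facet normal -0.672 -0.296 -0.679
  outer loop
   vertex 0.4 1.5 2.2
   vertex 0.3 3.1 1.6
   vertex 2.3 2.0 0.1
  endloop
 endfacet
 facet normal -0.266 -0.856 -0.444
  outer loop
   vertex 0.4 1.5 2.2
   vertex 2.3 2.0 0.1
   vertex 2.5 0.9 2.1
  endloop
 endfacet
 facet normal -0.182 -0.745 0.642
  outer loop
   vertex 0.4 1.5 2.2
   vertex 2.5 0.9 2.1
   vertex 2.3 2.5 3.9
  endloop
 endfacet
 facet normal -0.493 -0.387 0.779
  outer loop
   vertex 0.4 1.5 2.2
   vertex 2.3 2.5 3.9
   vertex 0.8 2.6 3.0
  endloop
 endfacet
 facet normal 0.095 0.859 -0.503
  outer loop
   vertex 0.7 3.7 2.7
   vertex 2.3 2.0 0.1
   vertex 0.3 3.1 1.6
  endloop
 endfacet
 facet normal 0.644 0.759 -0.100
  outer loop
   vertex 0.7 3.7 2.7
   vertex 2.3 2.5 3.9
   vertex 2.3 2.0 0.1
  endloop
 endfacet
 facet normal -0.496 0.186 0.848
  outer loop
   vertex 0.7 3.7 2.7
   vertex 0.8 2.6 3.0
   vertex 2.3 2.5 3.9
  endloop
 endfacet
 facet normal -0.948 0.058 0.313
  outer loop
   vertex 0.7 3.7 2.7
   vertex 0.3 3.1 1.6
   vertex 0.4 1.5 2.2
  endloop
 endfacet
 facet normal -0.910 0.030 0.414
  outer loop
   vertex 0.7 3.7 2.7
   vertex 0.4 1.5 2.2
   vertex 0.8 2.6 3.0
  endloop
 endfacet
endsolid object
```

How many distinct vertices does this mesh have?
8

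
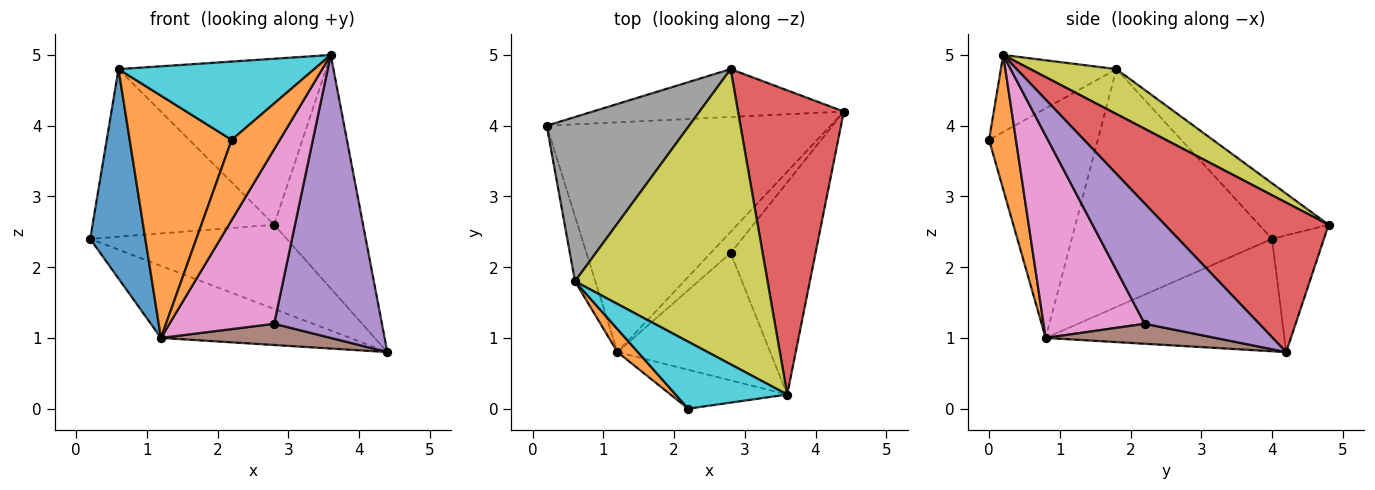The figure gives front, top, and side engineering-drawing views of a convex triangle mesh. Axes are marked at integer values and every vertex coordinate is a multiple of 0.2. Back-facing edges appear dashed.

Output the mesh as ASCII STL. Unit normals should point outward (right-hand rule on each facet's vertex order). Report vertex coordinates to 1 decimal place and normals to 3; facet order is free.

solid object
 facet normal -0.353 0.280 -0.893
  outer loop
   vertex 1.2 0.8 1.0
   vertex 0.2 4.0 2.4
   vertex 4.4 4.2 0.8
  endloop
 endfacet
 facet normal 0.449 -0.804 -0.390
  outer loop
   vertex 1.2 0.8 1.0
   vertex 3.6 0.2 5.0
   vertex 2.2 0.0 3.8
  endloop
 endfacet
 facet normal -0.224 0.847 -0.481
  outer loop
   vertex 2.8 4.8 2.6
   vertex 4.4 4.2 0.8
   vertex 0.2 4.0 2.4
  endloop
 endfacet
 facet normal 0.746 0.405 0.528
  outer loop
   vertex 2.8 4.8 2.6
   vertex 3.6 0.2 5.0
   vertex 4.4 4.2 0.8
  endloop
 endfacet
 facet normal 0.648 -0.610 -0.457
  outer loop
   vertex 2.8 2.2 1.2
   vertex 4.4 4.2 0.8
   vertex 3.6 0.2 5.0
  endloop
 endfacet
 facet normal 0.577 -0.577 -0.577
  outer loop
   vertex 2.8 2.2 1.2
   vertex 1.2 0.8 1.0
   vertex 4.4 4.2 0.8
  endloop
 endfacet
 facet normal 0.615 -0.637 -0.465
  outer loop
   vertex 2.8 2.2 1.2
   vertex 3.6 0.2 5.0
   vertex 1.2 0.8 1.0
  endloop
 endfacet
 facet normal -0.264 0.689 0.675
  outer loop
   vertex 0.6 1.8 4.8
   vertex 2.8 4.8 2.6
   vertex 0.2 4.0 2.4
  endloop
 endfacet
 facet normal 0.199 0.480 0.854
  outer loop
   vertex 0.6 1.8 4.8
   vertex 3.6 0.2 5.0
   vertex 2.8 4.8 2.6
  endloop
 endfacet
 facet normal -0.409 -0.693 0.593
  outer loop
   vertex 0.6 1.8 4.8
   vertex 2.2 0.0 3.8
   vertex 3.6 0.2 5.0
  endloop
 endfacet
 facet normal -0.961 -0.264 -0.082
  outer loop
   vertex 0.6 1.8 4.8
   vertex 0.2 4.0 2.4
   vertex 1.2 0.8 1.0
  endloop
 endfacet
 facet normal -0.728 -0.683 0.065
  outer loop
   vertex 0.6 1.8 4.8
   vertex 1.2 0.8 1.0
   vertex 2.2 0.0 3.8
  endloop
 endfacet
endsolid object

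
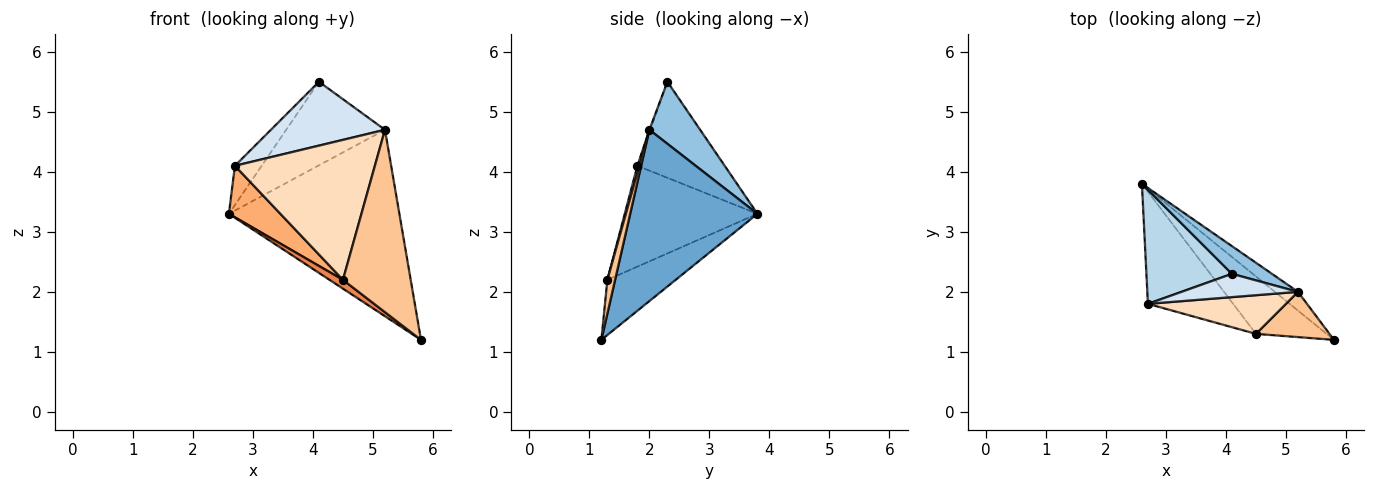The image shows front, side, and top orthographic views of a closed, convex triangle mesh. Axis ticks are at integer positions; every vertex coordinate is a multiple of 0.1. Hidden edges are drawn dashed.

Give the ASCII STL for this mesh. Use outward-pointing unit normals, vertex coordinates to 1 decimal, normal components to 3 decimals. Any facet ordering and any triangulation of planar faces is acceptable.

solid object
 facet normal 0.596 0.799 -0.080
  outer loop
   vertex 5.2 2.0 4.7
   vertex 5.8 1.2 1.2
   vertex 2.6 3.8 3.3
  endloop
 endfacet
 facet normal 0.438 0.853 0.283
  outer loop
   vertex 5.2 2.0 4.7
   vertex 2.6 3.8 3.3
   vertex 4.1 2.3 5.5
  endloop
 endfacet
 facet normal -0.728 0.223 0.648
  outer loop
   vertex 2.7 1.8 4.1
   vertex 4.1 2.3 5.5
   vertex 2.6 3.8 3.3
  endloop
 endfacet
 facet normal -0.007 -0.939 0.343
  outer loop
   vertex 2.7 1.8 4.1
   vertex 5.2 2.0 4.7
   vertex 4.1 2.3 5.5
  endloop
 endfacet
 facet normal -0.611 -0.120 -0.782
  outer loop
   vertex 4.5 1.3 2.2
   vertex 2.6 3.8 3.3
   vertex 5.8 1.2 1.2
  endloop
 endfacet
 facet normal -0.732 -0.284 -0.619
  outer loop
   vertex 4.5 1.3 2.2
   vertex 2.7 1.8 4.1
   vertex 2.6 3.8 3.3
  endloop
 endfacet
 facet normal 0.110 -0.965 0.239
  outer loop
   vertex 4.5 1.3 2.2
   vertex 5.8 1.2 1.2
   vertex 5.2 2.0 4.7
  endloop
 endfacet
 facet normal 0.013 -0.964 0.266
  outer loop
   vertex 4.5 1.3 2.2
   vertex 5.2 2.0 4.7
   vertex 2.7 1.8 4.1
  endloop
 endfacet
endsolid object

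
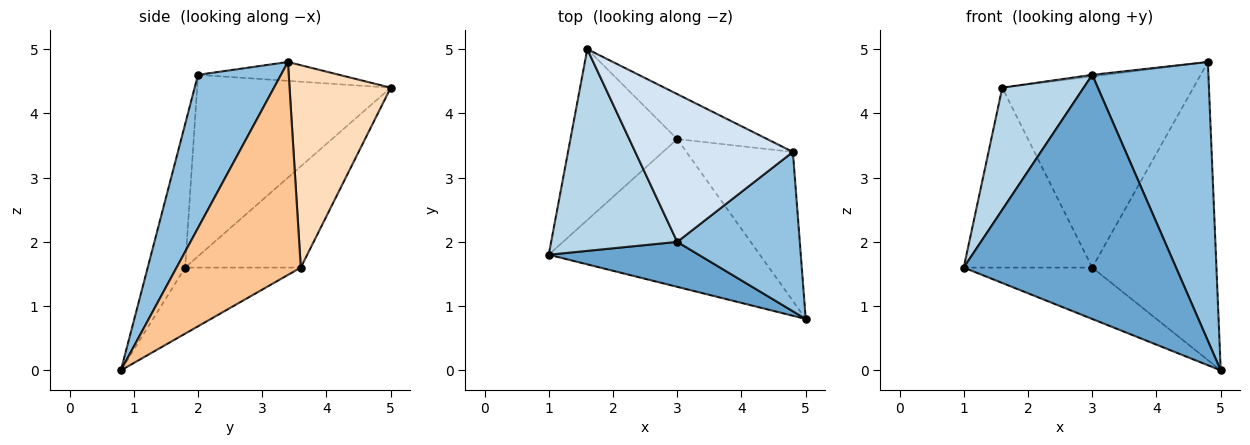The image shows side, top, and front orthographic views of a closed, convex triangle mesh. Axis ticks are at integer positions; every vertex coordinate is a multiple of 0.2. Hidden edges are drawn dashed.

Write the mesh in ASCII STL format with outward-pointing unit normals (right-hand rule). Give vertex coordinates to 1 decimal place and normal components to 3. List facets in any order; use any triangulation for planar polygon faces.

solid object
 facet normal -0.171 -0.969 0.178
  outer loop
   vertex 3.0 2.0 4.6
   vertex 1.0 1.8 1.6
   vertex 5.0 0.8 0.0
  endloop
 endfacet
 facet normal 0.527 -0.738 0.422
  outer loop
   vertex 3.0 2.0 4.6
   vertex 5.0 0.8 0.0
   vertex 4.8 3.4 4.8
  endloop
 endfacet
 facet normal -0.776 -0.326 0.539
  outer loop
   vertex 3.0 2.0 4.6
   vertex 1.6 5.0 4.4
   vertex 1.0 1.8 1.6
  endloop
 endfacet
 facet normal -0.119 0.011 0.993
  outer loop
   vertex 3.0 2.0 4.6
   vertex 4.8 3.4 4.8
   vertex 1.6 5.0 4.4
  endloop
 endfacet
 facet normal -0.284 0.315 -0.906
  outer loop
   vertex 3.0 3.6 1.6
   vertex 5.0 0.8 0.0
   vertex 1.0 1.8 1.6
  endloop
 endfacet
 facet normal -0.546 0.607 -0.577
  outer loop
   vertex 3.0 3.6 1.6
   vertex 1.0 1.8 1.6
   vertex 1.6 5.0 4.4
  endloop
 endfacet
 facet normal 0.667 0.667 -0.333
  outer loop
   vertex 3.0 3.6 1.6
   vertex 4.8 3.4 4.8
   vertex 5.0 0.8 0.0
  endloop
 endfacet
 facet normal 0.458 0.865 -0.204
  outer loop
   vertex 3.0 3.6 1.6
   vertex 1.6 5.0 4.4
   vertex 4.8 3.4 4.8
  endloop
 endfacet
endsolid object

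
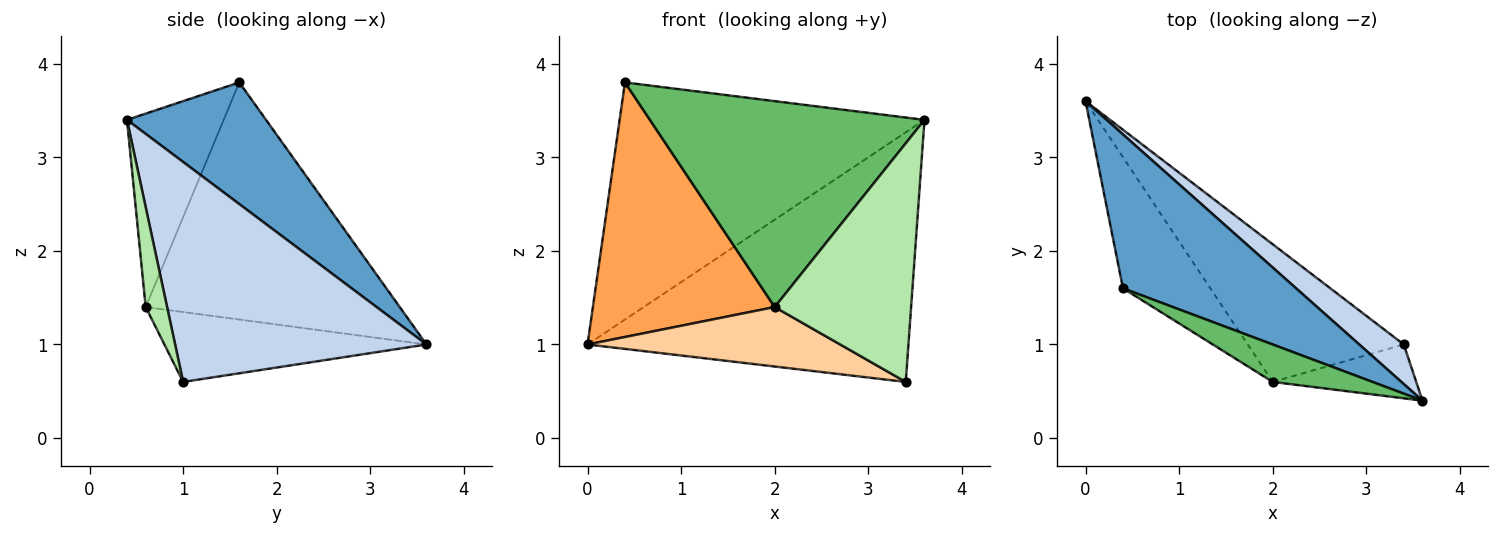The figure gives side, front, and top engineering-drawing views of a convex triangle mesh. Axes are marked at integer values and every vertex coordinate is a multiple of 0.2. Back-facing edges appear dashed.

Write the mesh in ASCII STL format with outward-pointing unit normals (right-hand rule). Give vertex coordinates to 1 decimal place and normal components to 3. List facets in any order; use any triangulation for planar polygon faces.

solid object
 facet normal 0.357 0.783 0.509
  outer loop
   vertex 0.4 1.6 3.8
   vertex 3.6 0.4 3.4
   vertex 0.0 3.6 1.0
  endloop
 endfacet
 facet normal 0.612 0.781 0.124
  outer loop
   vertex 3.4 1.0 0.6
   vertex 0.0 3.6 1.0
   vertex 3.6 0.4 3.4
  endloop
 endfacet
 facet normal -0.779 -0.558 -0.287
  outer loop
   vertex 2.0 0.6 1.4
   vertex 0.4 1.6 3.8
   vertex 0.0 3.6 1.0
  endloop
 endfacet
 facet normal -0.380 -0.367 -0.849
  outer loop
   vertex 2.0 0.6 1.4
   vertex 0.0 3.6 1.0
   vertex 3.4 1.0 0.6
  endloop
 endfacet
 facet normal -0.327 -0.930 0.169
  outer loop
   vertex 2.0 0.6 1.4
   vertex 3.6 0.4 3.4
   vertex 0.4 1.6 3.8
  endloop
 endfacet
 facet normal 0.151 -0.964 -0.217
  outer loop
   vertex 2.0 0.6 1.4
   vertex 3.4 1.0 0.6
   vertex 3.6 0.4 3.4
  endloop
 endfacet
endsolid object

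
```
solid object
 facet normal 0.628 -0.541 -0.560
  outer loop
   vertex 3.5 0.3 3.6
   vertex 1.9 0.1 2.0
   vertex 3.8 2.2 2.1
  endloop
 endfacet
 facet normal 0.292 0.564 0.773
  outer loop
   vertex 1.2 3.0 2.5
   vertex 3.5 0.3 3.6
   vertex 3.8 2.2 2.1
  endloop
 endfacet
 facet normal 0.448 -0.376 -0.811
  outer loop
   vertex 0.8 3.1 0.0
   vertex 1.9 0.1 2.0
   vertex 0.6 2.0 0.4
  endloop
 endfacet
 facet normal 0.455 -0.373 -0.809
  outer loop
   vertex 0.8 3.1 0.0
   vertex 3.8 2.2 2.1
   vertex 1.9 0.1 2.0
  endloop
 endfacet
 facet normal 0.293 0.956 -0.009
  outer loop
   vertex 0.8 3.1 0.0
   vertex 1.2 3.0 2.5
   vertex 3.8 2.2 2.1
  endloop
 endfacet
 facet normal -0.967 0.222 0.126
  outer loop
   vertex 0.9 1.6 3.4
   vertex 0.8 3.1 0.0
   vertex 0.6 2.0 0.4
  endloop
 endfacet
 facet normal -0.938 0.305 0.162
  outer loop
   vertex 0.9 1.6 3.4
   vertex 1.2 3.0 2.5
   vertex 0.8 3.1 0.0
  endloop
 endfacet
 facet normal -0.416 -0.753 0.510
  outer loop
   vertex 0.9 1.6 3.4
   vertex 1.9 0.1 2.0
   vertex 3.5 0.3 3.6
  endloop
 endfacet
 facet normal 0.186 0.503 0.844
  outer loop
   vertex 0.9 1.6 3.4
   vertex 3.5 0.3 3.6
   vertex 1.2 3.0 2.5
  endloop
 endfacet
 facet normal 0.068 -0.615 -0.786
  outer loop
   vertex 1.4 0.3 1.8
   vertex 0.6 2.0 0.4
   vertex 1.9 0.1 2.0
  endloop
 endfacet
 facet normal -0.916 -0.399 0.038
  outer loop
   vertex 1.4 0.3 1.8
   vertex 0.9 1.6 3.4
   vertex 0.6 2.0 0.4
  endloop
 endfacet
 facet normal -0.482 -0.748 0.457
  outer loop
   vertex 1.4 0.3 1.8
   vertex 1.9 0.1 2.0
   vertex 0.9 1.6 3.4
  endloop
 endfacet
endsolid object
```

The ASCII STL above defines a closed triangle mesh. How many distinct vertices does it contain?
8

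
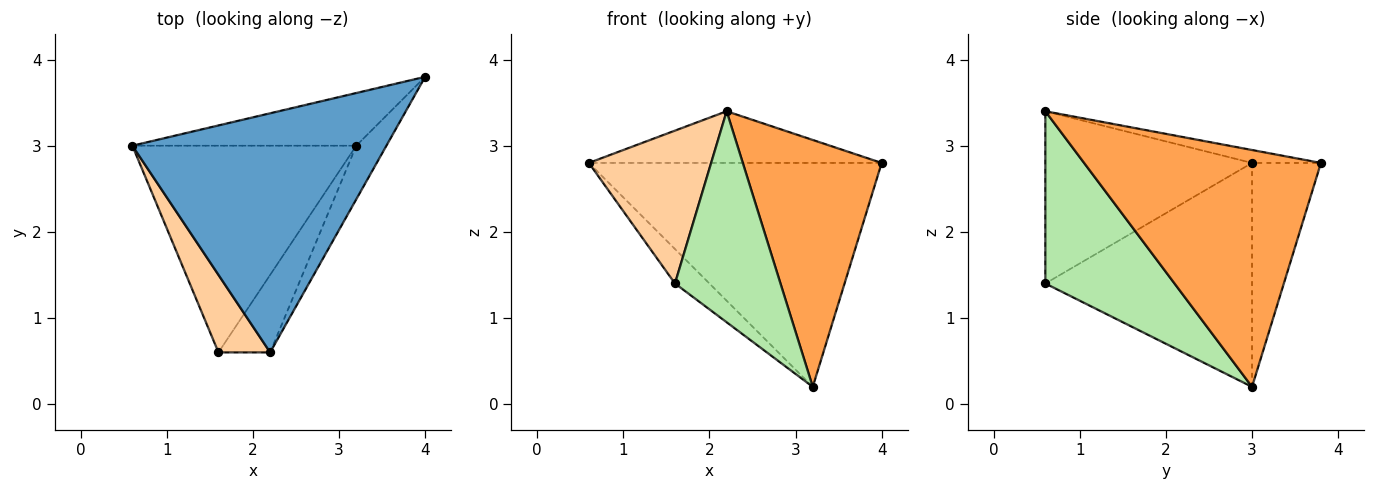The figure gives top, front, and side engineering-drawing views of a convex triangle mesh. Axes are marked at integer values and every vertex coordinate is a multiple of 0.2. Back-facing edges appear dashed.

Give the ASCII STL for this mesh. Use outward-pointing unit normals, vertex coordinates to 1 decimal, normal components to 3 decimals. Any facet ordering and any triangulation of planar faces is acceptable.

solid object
 facet normal -0.050 0.211 0.976
  outer loop
   vertex 2.2 0.6 3.4
   vertex 4.0 3.8 2.8
   vertex 0.6 3.0 2.8
  endloop
 endfacet
 facet normal -0.223 0.949 -0.223
  outer loop
   vertex 3.2 3.0 0.2
   vertex 0.6 3.0 2.8
   vertex 4.0 3.8 2.8
  endloop
 endfacet
 facet normal 0.857 -0.503 -0.109
  outer loop
   vertex 3.2 3.0 0.2
   vertex 4.0 3.8 2.8
   vertex 2.2 0.6 3.4
  endloop
 endfacet
 facet normal -0.833 -0.493 0.250
  outer loop
   vertex 1.6 0.6 1.4
   vertex 2.2 0.6 3.4
   vertex 0.6 3.0 2.8
  endloop
 endfacet
 facet normal -0.702 0.117 -0.702
  outer loop
   vertex 1.6 0.6 1.4
   vertex 0.6 3.0 2.8
   vertex 3.2 3.0 0.2
  endloop
 endfacet
 facet normal 0.754 -0.616 -0.226
  outer loop
   vertex 1.6 0.6 1.4
   vertex 3.2 3.0 0.2
   vertex 2.2 0.6 3.4
  endloop
 endfacet
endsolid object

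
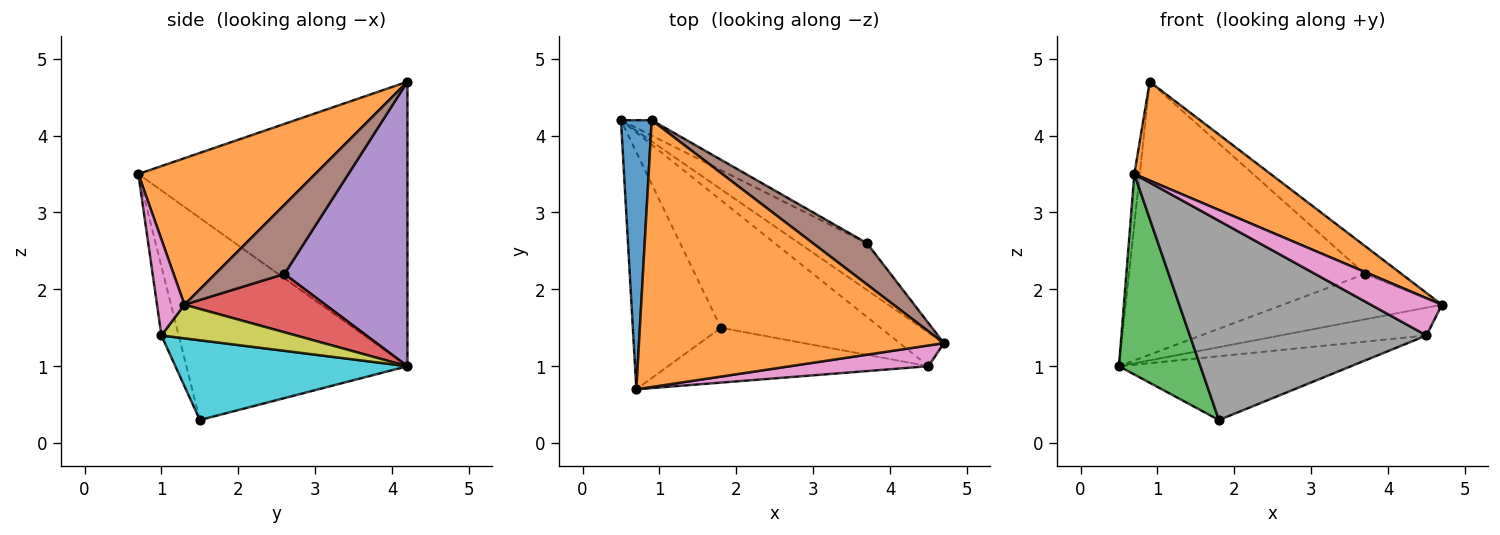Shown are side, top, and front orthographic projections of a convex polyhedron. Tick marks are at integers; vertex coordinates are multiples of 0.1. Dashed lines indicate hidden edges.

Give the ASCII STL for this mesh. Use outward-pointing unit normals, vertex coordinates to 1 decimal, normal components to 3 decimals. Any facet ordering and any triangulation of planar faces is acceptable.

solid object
 facet normal -0.994 0.020 0.107
  outer loop
   vertex 0.9 4.2 4.7
   vertex 0.5 4.2 1.0
   vertex 0.7 0.7 3.5
  endloop
 endfacet
 facet normal 0.411 -0.317 0.855
  outer loop
   vertex 0.9 4.2 4.7
   vertex 0.7 0.7 3.5
   vertex 4.7 1.3 1.8
  endloop
 endfacet
 facet normal -0.868 -0.320 -0.379
  outer loop
   vertex 1.8 1.5 0.3
   vertex 0.7 0.7 3.5
   vertex 0.5 4.2 1.0
  endloop
 endfacet
 facet normal 0.525 0.592 -0.611
  outer loop
   vertex 3.7 2.6 2.2
   vertex 4.7 1.3 1.8
   vertex 0.5 4.2 1.0
  endloop
 endfacet
 facet normal 0.462 0.886 -0.050
  outer loop
   vertex 3.7 2.6 2.2
   vertex 0.5 4.2 1.0
   vertex 0.9 4.2 4.7
  endloop
 endfacet
 facet normal 0.727 0.385 0.568
  outer loop
   vertex 3.7 2.6 2.2
   vertex 0.9 4.2 4.7
   vertex 4.7 1.3 1.8
  endloop
 endfacet
 facet normal 0.320 -0.828 0.461
  outer loop
   vertex 4.5 1.0 1.4
   vertex 4.7 1.3 1.8
   vertex 0.7 0.7 3.5
  endloop
 endfacet
 facet normal -0.070 -0.962 -0.265
  outer loop
   vertex 4.5 1.0 1.4
   vertex 0.7 0.7 3.5
   vertex 1.8 1.5 0.3
  endloop
 endfacet
 facet normal 0.506 0.549 -0.665
  outer loop
   vertex 4.5 1.0 1.4
   vertex 0.5 4.2 1.0
   vertex 4.7 1.3 1.8
  endloop
 endfacet
 facet normal 0.408 0.408 -0.816
  outer loop
   vertex 4.5 1.0 1.4
   vertex 1.8 1.5 0.3
   vertex 0.5 4.2 1.0
  endloop
 endfacet
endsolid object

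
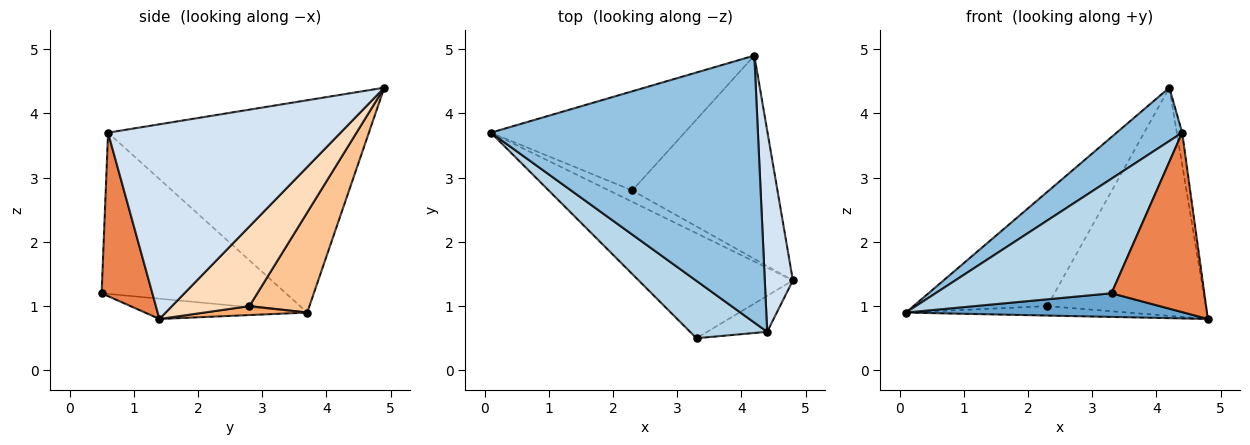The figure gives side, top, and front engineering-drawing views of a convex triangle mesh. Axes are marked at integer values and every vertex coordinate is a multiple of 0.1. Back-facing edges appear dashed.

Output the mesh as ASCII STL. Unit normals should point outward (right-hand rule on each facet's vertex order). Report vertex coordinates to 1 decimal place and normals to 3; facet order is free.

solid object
 facet normal -0.127 -0.218 -0.968
  outer loop
   vertex 3.3 0.5 1.2
   vertex 0.1 3.7 0.9
   vertex 4.8 1.4 0.8
  endloop
 endfacet
 facet normal -0.615 -0.154 0.773
  outer loop
   vertex 4.4 0.6 3.7
   vertex 4.2 4.9 4.4
   vertex 0.1 3.7 0.9
  endloop
 endfacet
 facet normal -0.683 -0.653 0.327
  outer loop
   vertex 4.4 0.6 3.7
   vertex 0.1 3.7 0.9
   vertex 3.3 0.5 1.2
  endloop
 endfacet
 facet normal 0.989 0.023 0.143
  outer loop
   vertex 4.4 0.6 3.7
   vertex 4.8 1.4 0.8
   vertex 4.2 4.9 4.4
  endloop
 endfacet
 facet normal 0.472 -0.864 -0.173
  outer loop
   vertex 4.4 0.6 3.7
   vertex 3.3 0.5 1.2
   vertex 4.8 1.4 0.8
  endloop
 endfacet
 facet normal 0.284 0.613 -0.737
  outer loop
   vertex 2.3 2.8 1.0
   vertex 4.8 1.4 0.8
   vertex 0.1 3.7 0.9
  endloop
 endfacet
 facet normal 0.321 0.715 -0.621
  outer loop
   vertex 2.3 2.8 1.0
   vertex 0.1 3.7 0.9
   vertex 4.2 4.9 4.4
  endloop
 endfacet
 facet normal 0.343 0.701 -0.625
  outer loop
   vertex 2.3 2.8 1.0
   vertex 4.2 4.9 4.4
   vertex 4.8 1.4 0.8
  endloop
 endfacet
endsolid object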